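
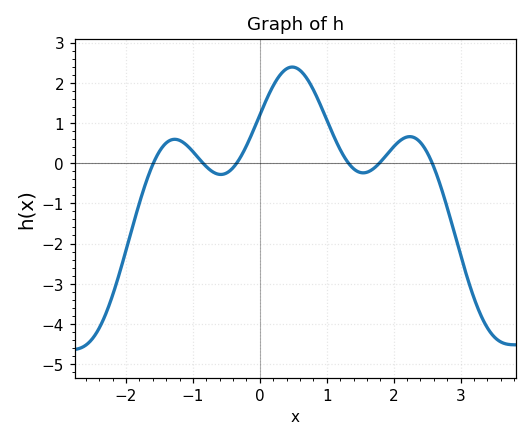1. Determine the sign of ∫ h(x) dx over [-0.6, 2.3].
positive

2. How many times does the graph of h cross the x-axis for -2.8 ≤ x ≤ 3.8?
6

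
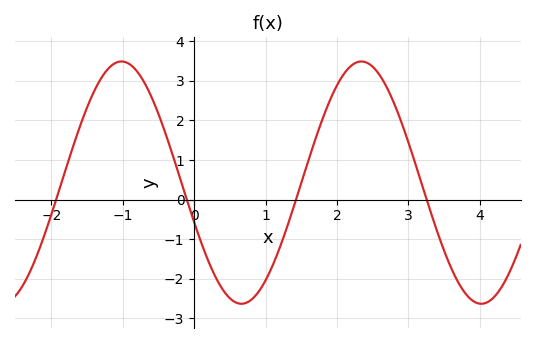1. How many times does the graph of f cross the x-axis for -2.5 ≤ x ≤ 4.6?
4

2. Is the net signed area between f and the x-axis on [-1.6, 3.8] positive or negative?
positive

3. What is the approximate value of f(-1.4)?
2.7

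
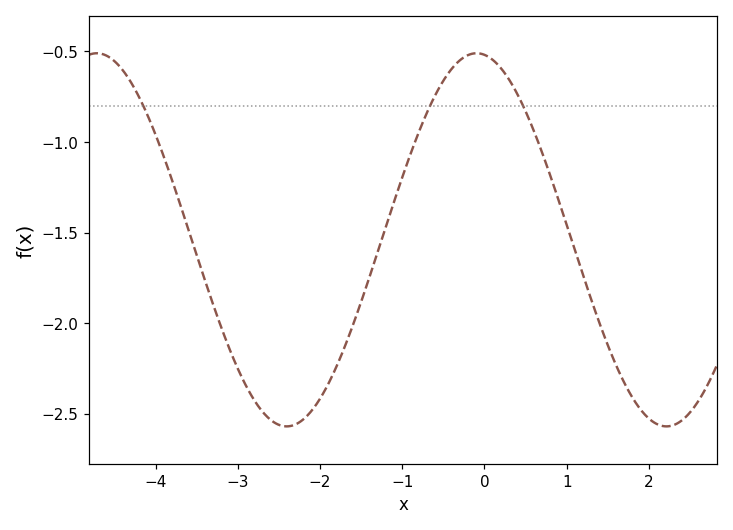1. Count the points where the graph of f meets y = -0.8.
3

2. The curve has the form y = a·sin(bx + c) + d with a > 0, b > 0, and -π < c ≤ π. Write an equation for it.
y = 1.03sin(1.4x + 1.7) - 1.54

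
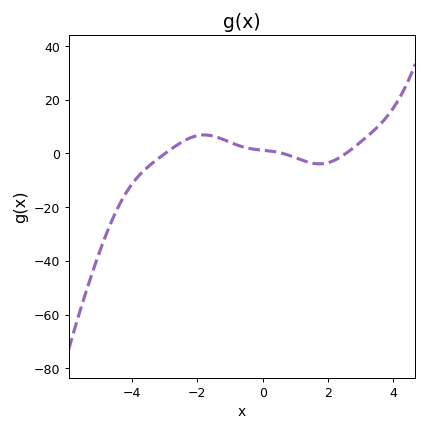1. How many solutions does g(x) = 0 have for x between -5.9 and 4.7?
3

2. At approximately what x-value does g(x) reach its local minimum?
1.74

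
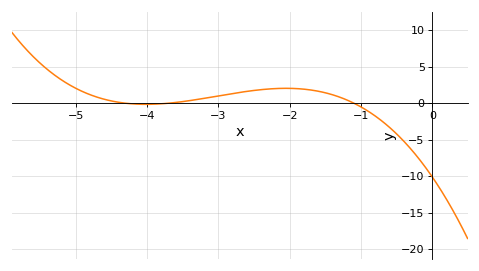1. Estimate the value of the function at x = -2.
2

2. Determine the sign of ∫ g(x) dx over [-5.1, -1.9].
positive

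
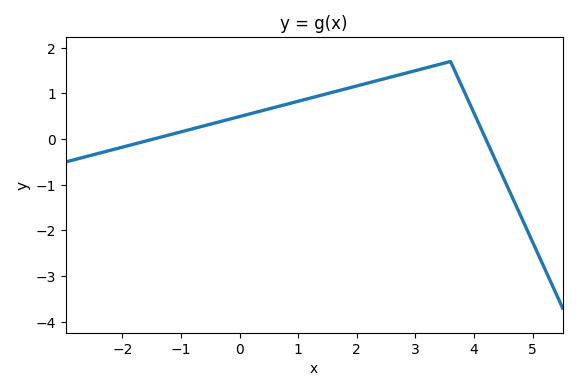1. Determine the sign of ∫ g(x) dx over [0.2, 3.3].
positive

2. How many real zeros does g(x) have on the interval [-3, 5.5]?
2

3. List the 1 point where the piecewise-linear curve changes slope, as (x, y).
(3.6, 1.7)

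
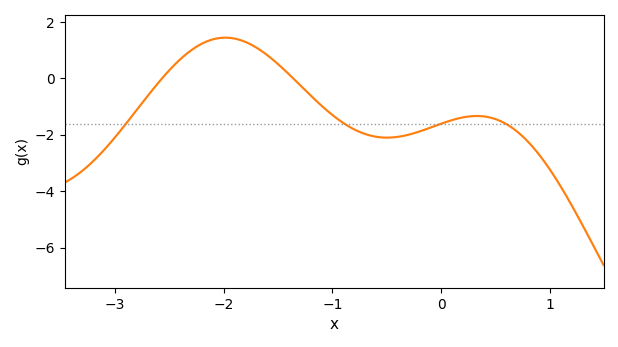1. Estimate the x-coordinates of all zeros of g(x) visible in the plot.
-2.6, -1.4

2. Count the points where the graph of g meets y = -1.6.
4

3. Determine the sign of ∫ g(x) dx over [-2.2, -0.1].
negative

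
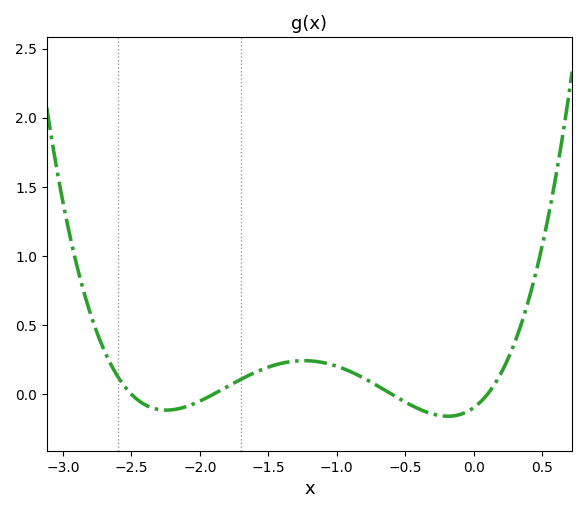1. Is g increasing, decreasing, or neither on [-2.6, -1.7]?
neither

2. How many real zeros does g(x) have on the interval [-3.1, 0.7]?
4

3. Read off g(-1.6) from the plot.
0.15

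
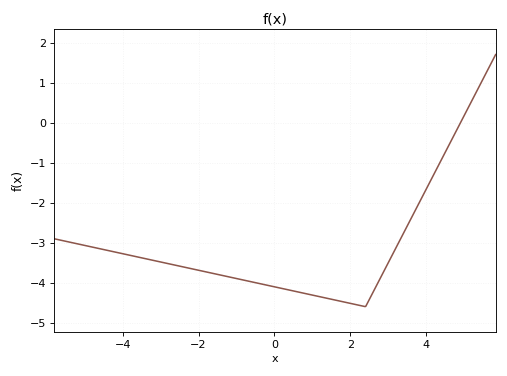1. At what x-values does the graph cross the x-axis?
4.9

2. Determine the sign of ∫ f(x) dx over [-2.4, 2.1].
negative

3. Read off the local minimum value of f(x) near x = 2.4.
-4.6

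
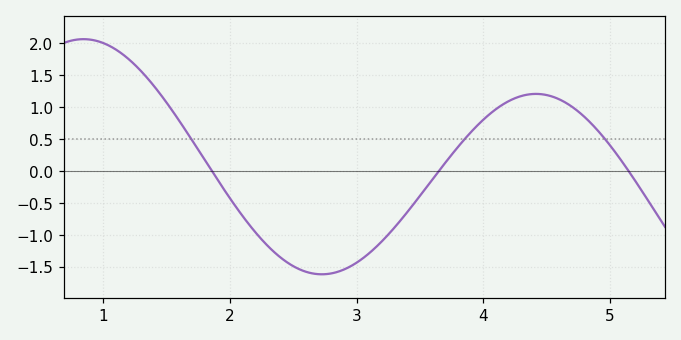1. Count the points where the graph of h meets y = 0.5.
3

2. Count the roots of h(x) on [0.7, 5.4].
3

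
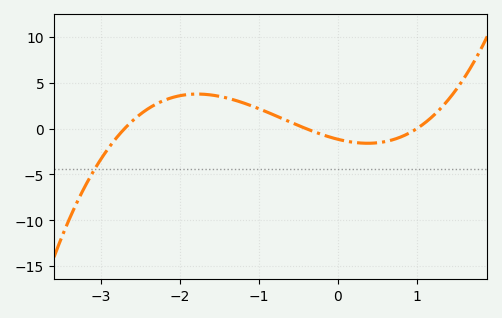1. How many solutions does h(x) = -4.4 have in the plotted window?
1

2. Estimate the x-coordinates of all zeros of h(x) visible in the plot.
-2.7, -0.4, 1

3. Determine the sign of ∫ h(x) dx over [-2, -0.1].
positive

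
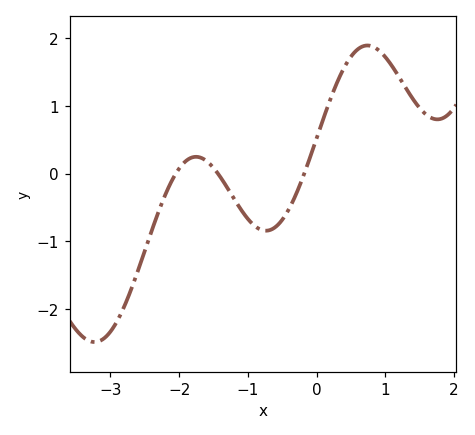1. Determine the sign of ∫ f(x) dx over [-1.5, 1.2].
positive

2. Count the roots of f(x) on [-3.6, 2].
3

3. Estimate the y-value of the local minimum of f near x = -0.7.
-0.8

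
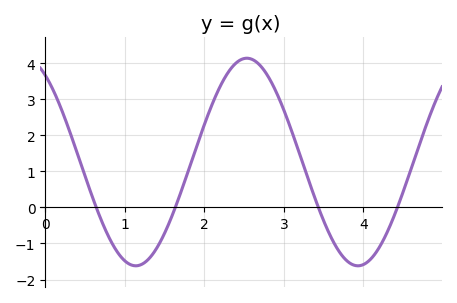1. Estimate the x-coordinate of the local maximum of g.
2.53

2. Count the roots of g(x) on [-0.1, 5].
4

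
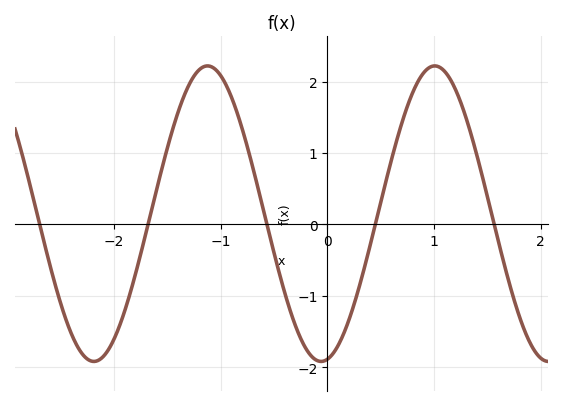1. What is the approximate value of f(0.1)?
-1.7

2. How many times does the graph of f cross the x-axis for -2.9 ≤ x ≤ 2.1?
5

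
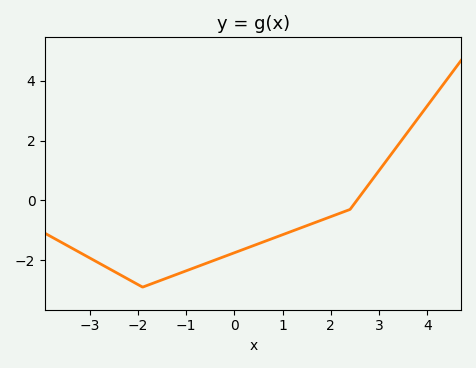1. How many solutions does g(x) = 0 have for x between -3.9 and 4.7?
1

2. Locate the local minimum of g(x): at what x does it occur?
-1.8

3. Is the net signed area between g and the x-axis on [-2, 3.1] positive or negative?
negative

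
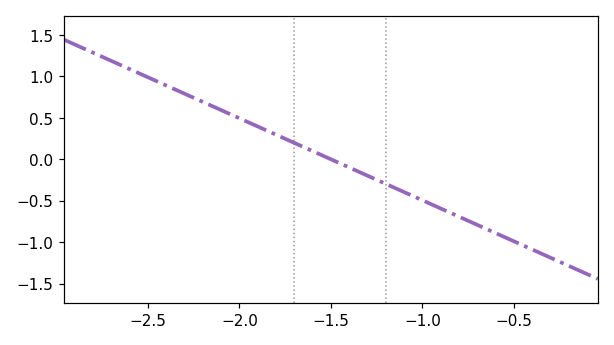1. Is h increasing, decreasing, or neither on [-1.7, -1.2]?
decreasing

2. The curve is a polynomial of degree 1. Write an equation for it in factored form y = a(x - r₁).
y = -0.99(x + 1.5)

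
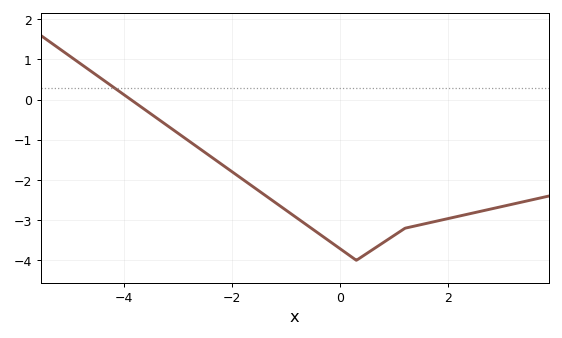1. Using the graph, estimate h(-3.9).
0.03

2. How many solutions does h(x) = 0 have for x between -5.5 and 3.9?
1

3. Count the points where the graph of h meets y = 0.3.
1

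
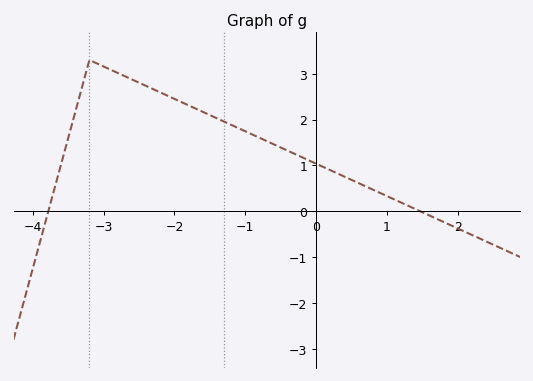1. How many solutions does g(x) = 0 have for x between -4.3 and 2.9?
2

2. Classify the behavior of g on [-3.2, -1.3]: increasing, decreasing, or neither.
decreasing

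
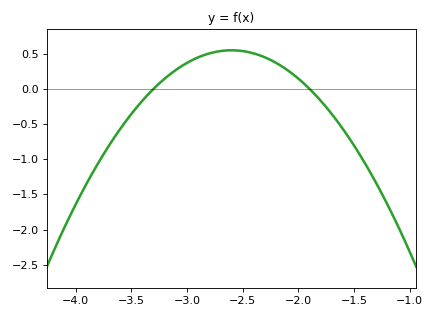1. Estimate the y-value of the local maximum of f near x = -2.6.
0.55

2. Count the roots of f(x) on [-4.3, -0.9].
2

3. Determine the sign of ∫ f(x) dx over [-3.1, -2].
positive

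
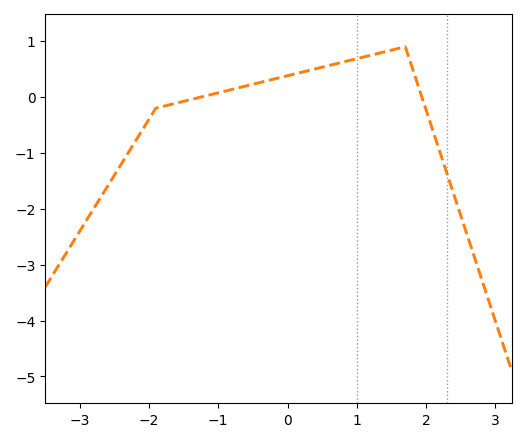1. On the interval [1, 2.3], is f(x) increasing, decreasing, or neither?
neither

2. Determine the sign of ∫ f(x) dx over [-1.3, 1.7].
positive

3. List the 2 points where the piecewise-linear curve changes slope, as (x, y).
(-1.9, -0.2); (1.7, 0.9)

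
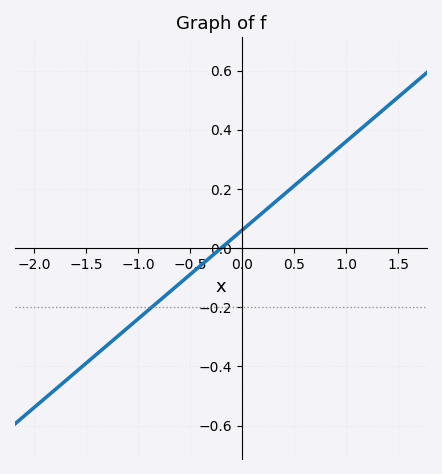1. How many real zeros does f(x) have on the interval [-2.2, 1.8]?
1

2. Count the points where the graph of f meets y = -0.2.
1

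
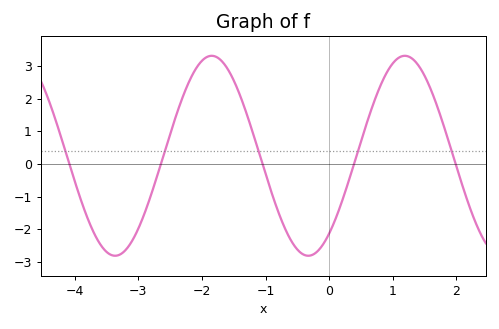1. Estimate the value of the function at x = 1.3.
3.23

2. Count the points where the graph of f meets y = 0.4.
5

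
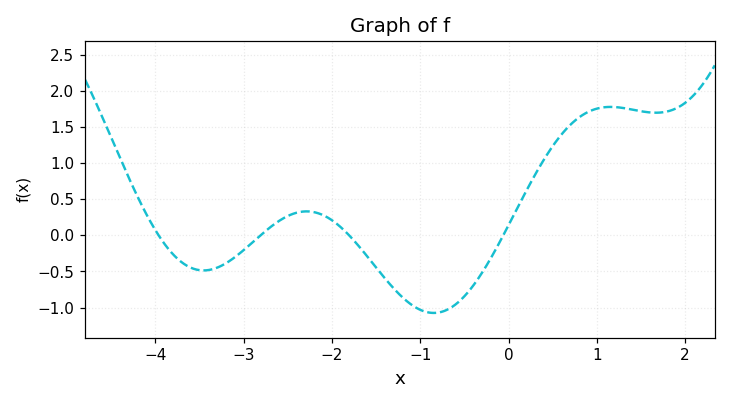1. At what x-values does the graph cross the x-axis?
-3.96, -2.81, -1.81, -0.06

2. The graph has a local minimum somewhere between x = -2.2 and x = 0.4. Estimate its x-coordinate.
-0.849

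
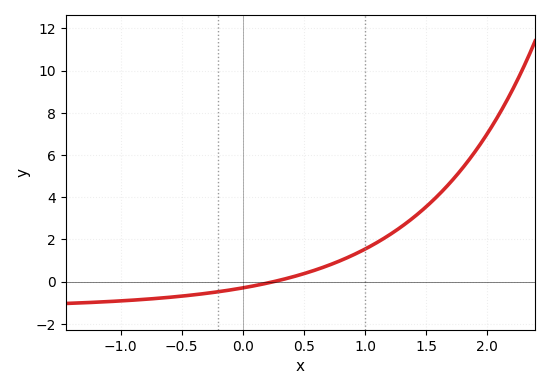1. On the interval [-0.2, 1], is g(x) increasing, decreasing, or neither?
increasing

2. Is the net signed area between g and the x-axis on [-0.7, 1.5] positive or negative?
positive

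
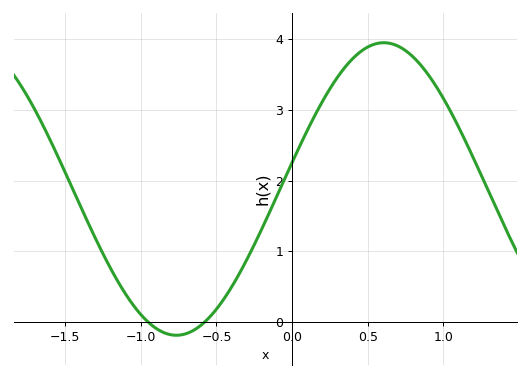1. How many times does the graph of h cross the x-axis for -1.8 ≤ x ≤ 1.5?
2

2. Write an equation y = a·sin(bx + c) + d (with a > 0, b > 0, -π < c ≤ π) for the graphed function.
y = 2.07sin(2.29x + 0.182) + 1.88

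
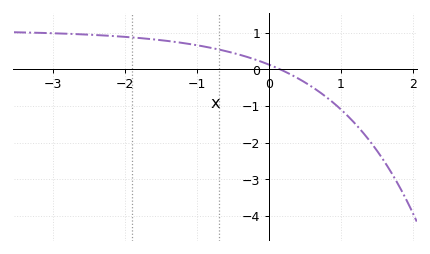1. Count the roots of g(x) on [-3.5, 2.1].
1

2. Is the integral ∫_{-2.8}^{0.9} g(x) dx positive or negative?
positive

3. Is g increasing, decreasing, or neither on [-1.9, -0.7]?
decreasing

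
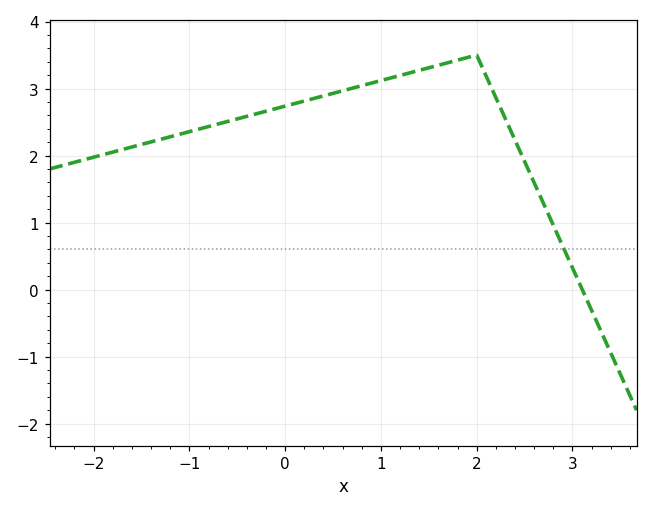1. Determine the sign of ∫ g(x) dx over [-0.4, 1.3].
positive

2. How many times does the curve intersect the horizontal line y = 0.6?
1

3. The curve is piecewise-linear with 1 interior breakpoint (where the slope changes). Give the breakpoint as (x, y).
(2, 3.5)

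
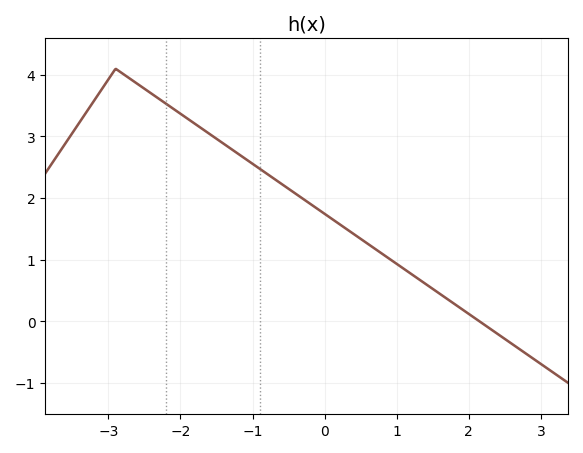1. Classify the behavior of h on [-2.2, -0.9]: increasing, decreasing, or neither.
decreasing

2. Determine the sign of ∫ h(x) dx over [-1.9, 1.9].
positive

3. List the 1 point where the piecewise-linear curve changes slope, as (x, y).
(-2.9, 4.1)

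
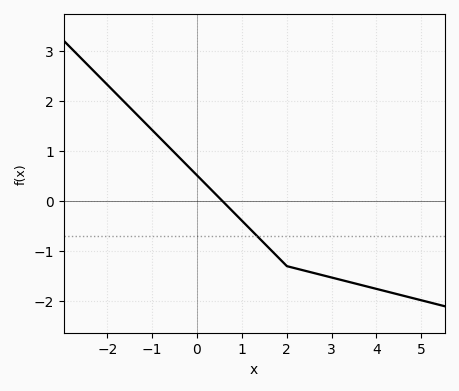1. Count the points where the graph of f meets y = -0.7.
1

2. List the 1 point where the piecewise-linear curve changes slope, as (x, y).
(2, -1.3)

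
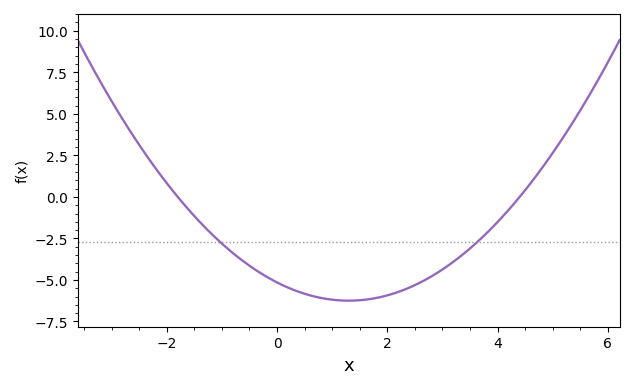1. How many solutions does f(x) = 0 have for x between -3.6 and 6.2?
2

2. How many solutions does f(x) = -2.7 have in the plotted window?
2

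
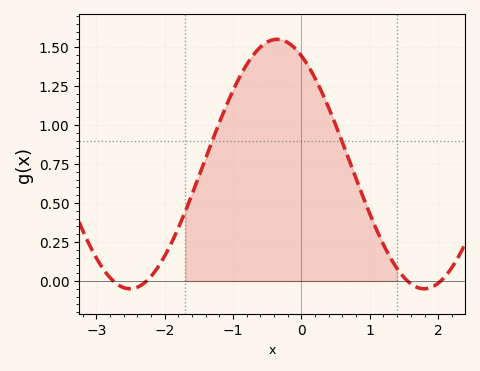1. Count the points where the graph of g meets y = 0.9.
2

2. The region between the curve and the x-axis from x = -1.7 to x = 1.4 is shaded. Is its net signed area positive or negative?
positive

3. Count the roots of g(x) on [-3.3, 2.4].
4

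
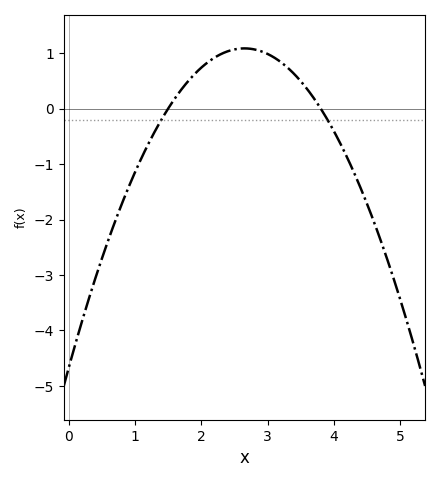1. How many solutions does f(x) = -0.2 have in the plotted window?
2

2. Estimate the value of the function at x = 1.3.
-0.41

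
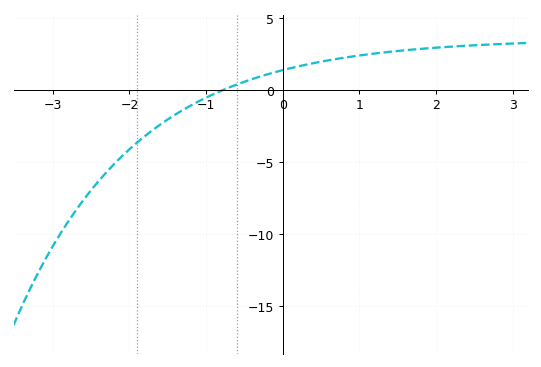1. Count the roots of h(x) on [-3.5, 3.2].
1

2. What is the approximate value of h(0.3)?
1.73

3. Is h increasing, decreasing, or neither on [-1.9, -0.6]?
increasing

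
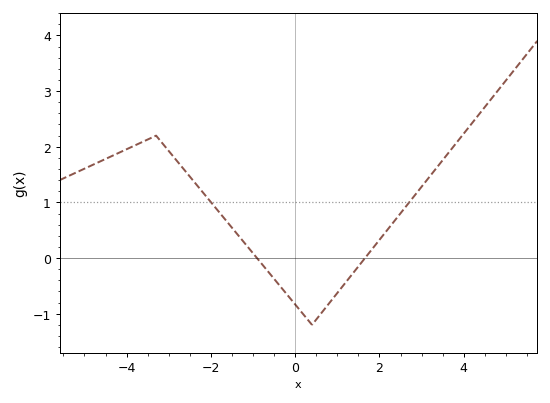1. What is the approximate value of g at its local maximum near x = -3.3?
2.2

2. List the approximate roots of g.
-1, 1.6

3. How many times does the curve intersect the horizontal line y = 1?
2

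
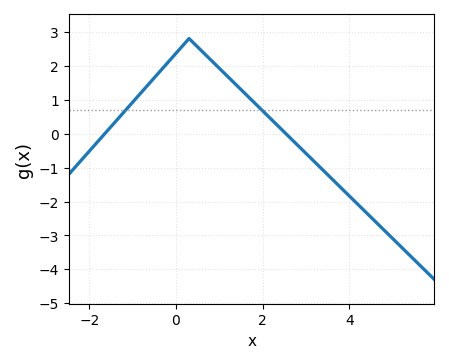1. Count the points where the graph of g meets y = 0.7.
2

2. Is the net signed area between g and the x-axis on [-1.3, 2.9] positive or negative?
positive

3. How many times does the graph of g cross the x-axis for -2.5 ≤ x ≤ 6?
2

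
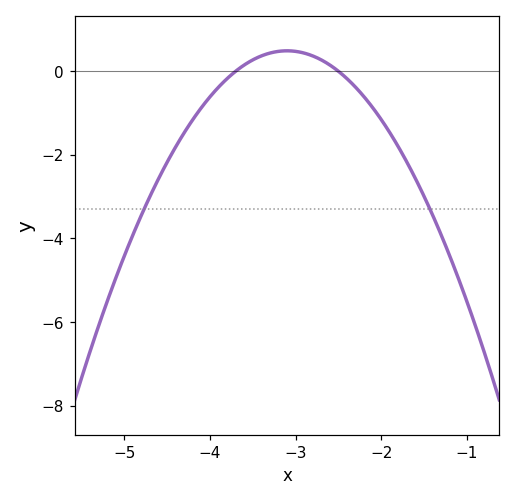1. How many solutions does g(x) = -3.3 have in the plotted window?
2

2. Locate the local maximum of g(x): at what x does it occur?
-3.1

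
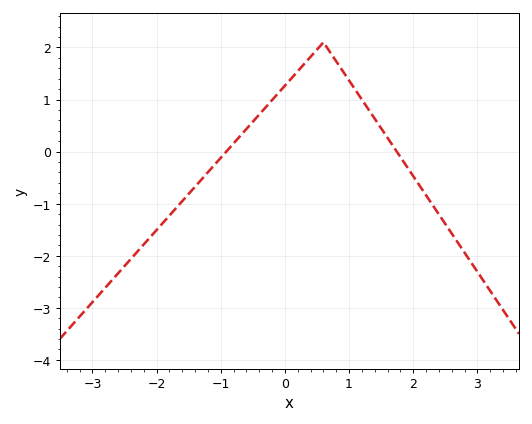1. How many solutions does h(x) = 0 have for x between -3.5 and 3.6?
2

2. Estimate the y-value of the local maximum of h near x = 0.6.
2.1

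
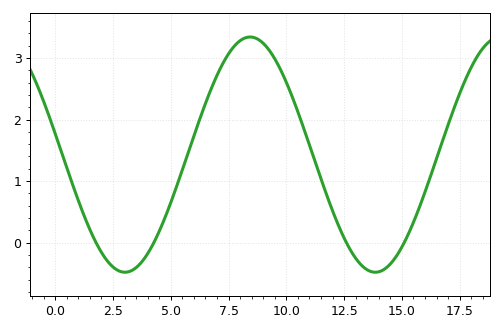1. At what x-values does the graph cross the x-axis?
2, 4.5, 12.5, 15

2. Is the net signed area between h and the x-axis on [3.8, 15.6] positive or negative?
positive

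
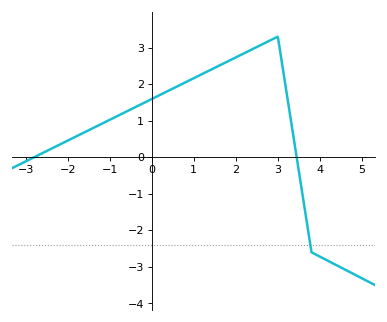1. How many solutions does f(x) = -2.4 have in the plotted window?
1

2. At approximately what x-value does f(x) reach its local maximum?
3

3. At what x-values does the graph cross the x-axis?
-2.8, 3.45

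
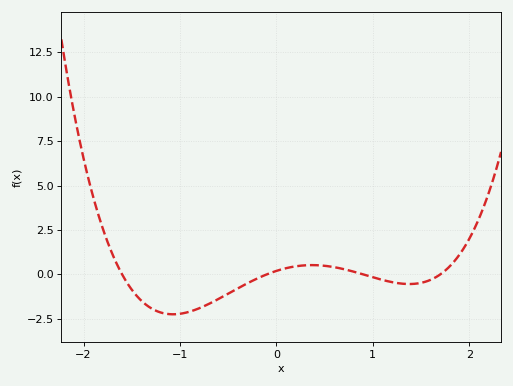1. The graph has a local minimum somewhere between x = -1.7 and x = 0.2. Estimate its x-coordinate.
-1.1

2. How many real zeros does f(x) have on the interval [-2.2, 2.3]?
4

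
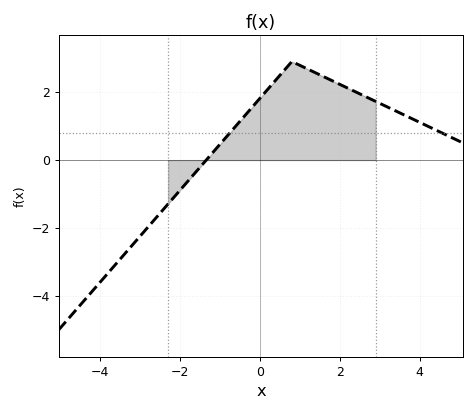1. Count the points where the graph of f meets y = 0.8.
2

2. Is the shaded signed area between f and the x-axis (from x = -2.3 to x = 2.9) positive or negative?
positive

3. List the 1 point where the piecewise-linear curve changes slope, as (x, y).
(0.8, 2.9)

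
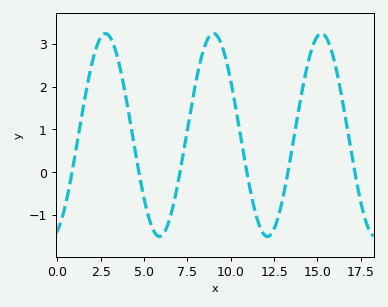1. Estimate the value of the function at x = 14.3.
2.3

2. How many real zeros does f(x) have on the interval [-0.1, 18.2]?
6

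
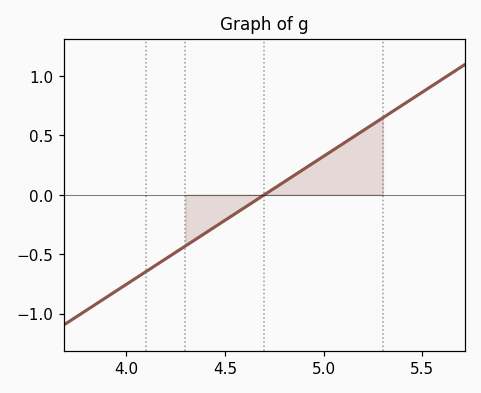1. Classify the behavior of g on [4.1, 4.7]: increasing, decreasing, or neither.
increasing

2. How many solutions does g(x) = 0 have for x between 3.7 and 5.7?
1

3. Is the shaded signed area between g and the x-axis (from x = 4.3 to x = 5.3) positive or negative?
positive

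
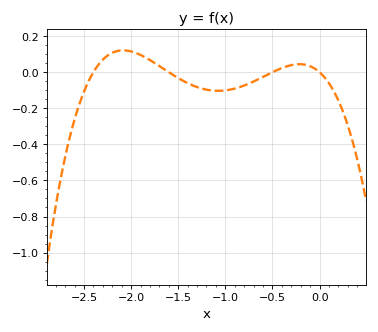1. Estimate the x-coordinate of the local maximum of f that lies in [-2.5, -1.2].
-2.1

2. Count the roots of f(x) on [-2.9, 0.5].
4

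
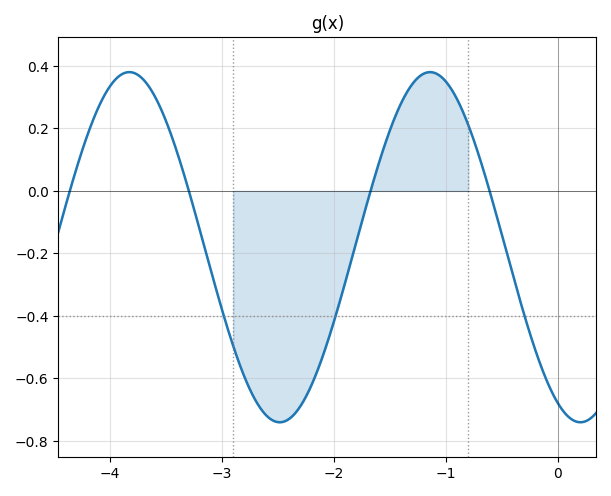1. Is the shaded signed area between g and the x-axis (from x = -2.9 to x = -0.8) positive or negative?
negative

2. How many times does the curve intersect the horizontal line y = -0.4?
3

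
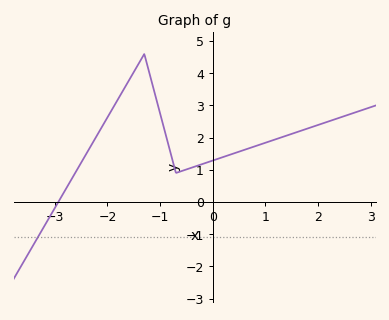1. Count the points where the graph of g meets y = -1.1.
1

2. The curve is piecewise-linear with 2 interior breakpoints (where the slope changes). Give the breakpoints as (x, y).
(-1.3, 4.6); (-0.7, 0.9)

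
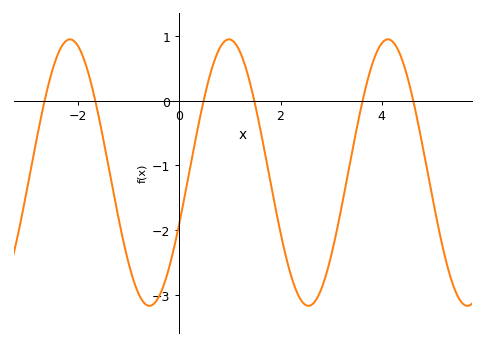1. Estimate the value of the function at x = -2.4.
0.7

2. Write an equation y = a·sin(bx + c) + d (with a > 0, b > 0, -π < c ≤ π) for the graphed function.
y = 2.06sin(2x - 0.39) - 1.11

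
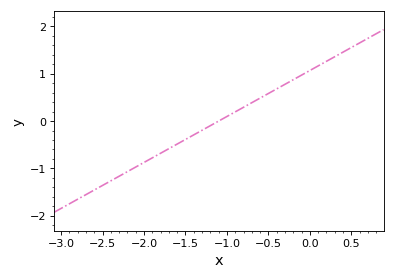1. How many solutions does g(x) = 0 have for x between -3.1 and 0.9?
1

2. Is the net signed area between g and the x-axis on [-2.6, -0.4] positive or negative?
negative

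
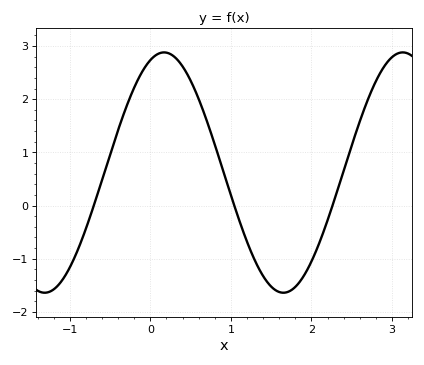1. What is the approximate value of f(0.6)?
2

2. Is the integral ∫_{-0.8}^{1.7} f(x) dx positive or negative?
positive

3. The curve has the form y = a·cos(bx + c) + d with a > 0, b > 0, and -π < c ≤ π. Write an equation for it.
y = 2.26cos(2.12x - 0.36) + 0.62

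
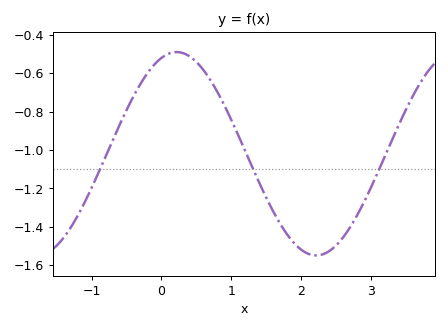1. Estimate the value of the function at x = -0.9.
-1.12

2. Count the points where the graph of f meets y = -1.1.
3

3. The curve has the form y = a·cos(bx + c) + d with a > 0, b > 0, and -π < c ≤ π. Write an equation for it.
y = 0.53cos(1.6x - 0.34) - 1.02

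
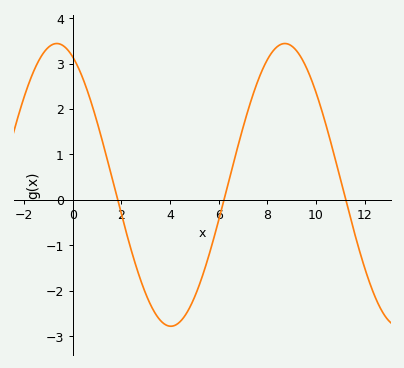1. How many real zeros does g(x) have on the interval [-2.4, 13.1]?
3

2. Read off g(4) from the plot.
-2.78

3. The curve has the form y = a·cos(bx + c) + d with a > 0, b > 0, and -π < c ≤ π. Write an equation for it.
y = 3.11cos(0.67x + 0.44) + 0.33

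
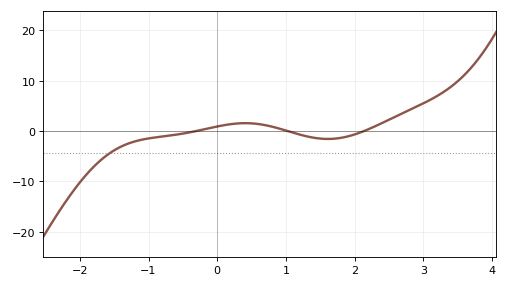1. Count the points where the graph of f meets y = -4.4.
1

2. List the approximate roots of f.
-0.308, 1.03, 2.14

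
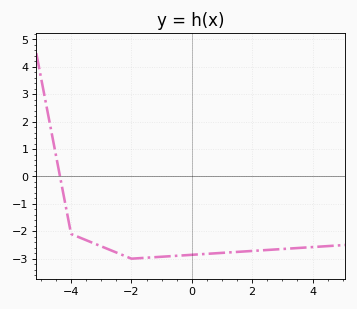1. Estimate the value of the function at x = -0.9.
-2.9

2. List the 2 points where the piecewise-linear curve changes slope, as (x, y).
(-4, -2.1); (-2, -3)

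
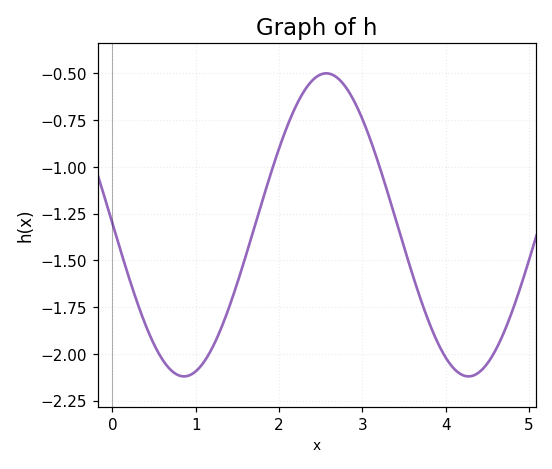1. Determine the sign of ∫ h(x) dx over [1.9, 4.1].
negative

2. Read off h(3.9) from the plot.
-1.94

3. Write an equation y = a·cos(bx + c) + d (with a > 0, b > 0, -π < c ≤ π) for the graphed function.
y = 0.81cos(1.84x + 1.56) - 1.31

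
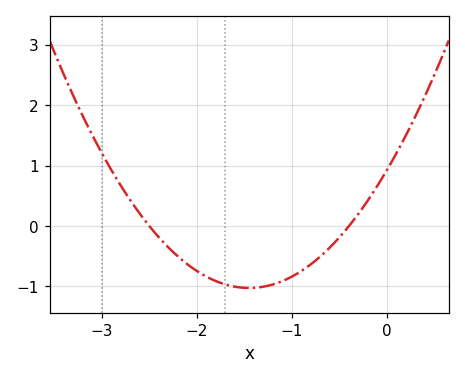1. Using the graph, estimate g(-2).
-0.7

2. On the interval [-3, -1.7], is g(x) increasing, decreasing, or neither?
decreasing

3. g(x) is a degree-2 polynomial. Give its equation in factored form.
y = 0.93(x + 2.5)(x + 0.4)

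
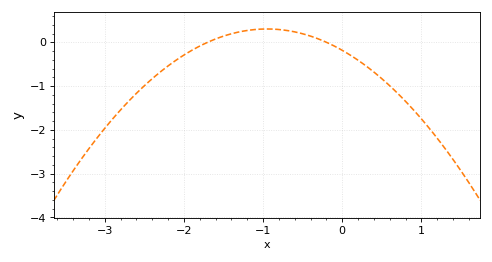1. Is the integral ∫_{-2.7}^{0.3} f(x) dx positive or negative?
negative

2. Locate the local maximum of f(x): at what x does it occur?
-0.95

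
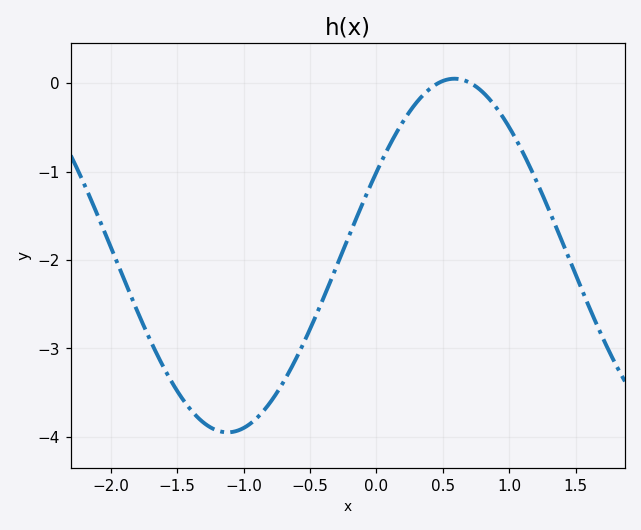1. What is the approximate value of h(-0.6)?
-3.1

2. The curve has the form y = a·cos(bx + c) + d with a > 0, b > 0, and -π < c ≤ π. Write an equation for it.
y = 2cos(1.84x - 1.08) - 1.95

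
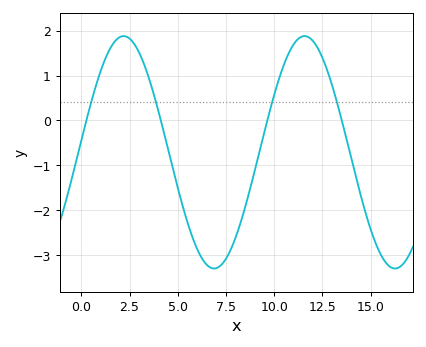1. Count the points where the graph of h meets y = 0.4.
4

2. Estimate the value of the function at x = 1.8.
1.79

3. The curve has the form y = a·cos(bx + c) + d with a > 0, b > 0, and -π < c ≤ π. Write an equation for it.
y = 2.59cos(0.67x - 1.47) - 0.71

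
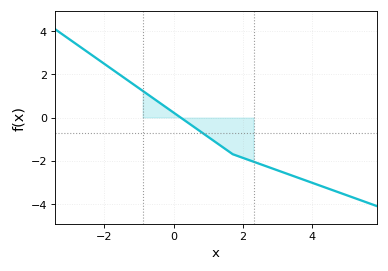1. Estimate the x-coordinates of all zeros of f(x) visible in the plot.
0.195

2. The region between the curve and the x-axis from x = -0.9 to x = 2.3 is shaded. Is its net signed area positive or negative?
negative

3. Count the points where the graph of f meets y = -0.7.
1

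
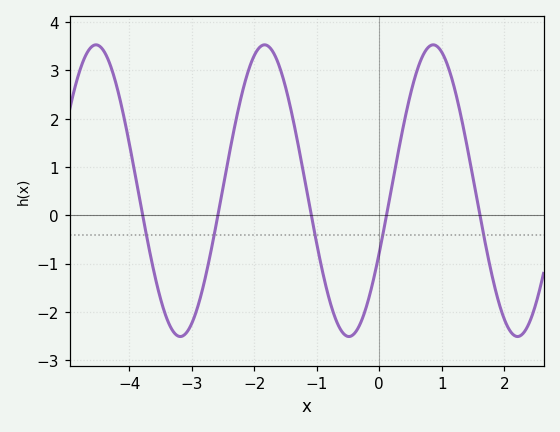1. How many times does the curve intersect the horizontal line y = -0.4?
5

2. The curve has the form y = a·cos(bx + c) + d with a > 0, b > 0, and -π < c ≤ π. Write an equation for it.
y = 3.02cos(2.33x - 2.01) + 0.51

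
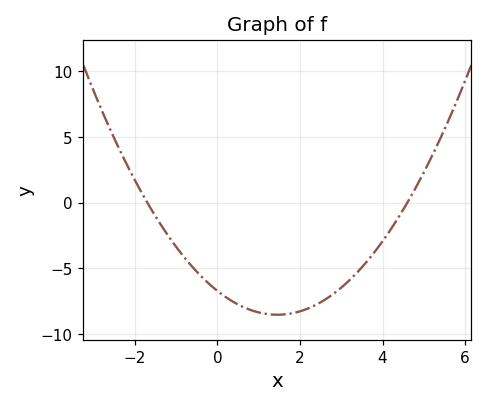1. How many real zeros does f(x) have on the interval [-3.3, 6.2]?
2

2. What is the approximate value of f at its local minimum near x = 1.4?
-8.53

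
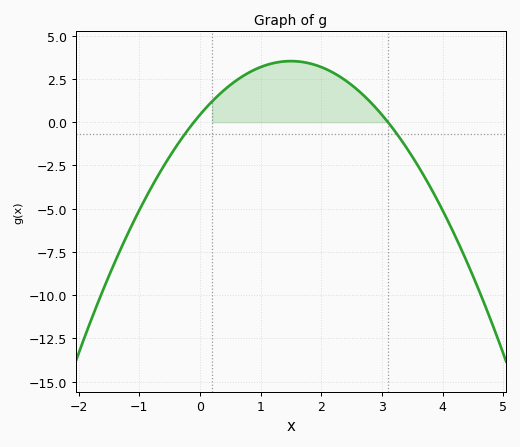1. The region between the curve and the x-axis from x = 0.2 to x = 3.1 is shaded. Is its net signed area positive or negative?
positive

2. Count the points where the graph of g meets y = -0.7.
2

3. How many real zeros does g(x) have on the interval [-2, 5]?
2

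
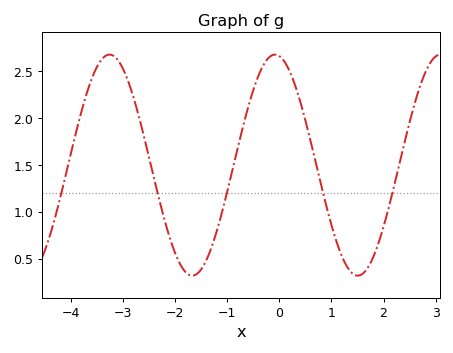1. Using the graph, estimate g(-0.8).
1.65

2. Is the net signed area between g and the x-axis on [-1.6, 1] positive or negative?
positive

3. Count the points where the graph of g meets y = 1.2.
5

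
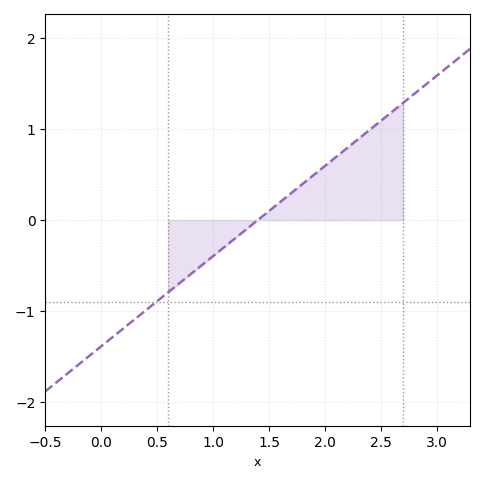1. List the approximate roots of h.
1.4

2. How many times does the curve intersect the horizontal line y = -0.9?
1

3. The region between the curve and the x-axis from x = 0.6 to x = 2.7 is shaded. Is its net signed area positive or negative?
positive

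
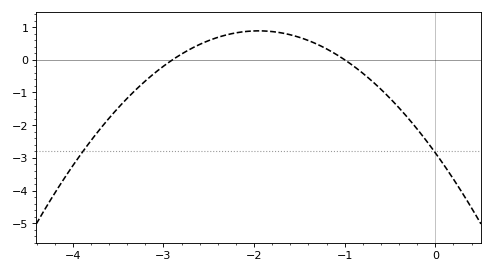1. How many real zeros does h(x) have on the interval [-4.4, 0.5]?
2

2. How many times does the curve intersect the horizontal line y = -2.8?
2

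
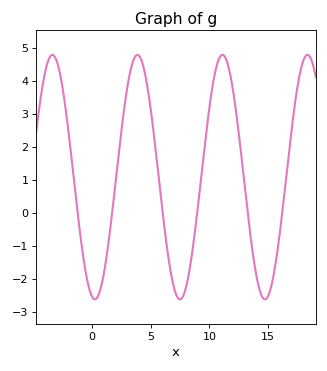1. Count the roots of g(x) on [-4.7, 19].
6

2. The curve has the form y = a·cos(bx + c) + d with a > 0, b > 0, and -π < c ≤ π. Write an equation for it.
y = 3.7cos(0.87x + 2.9) + 1.09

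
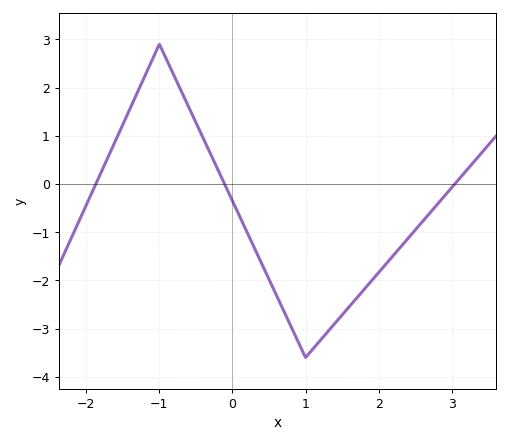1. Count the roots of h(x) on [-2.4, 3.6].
3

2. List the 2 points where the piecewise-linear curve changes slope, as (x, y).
(-1, 2.9); (1, -3.6)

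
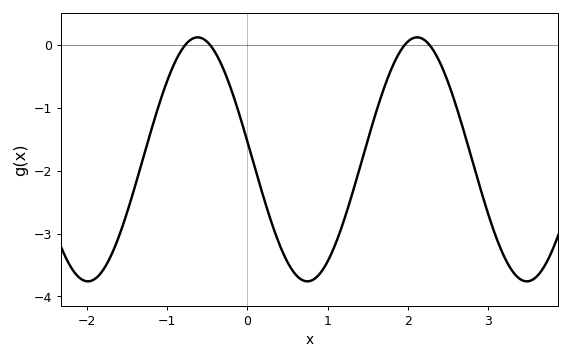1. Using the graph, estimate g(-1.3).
-1.82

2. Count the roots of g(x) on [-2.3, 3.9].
4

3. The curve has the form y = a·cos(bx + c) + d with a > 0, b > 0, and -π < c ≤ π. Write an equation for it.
y = 1.94cos(2.3x + 1.42) - 1.82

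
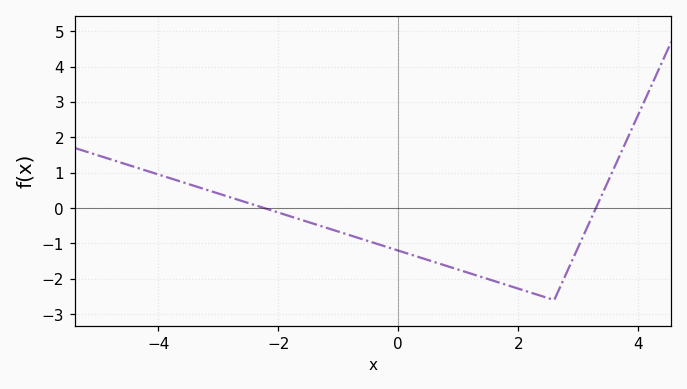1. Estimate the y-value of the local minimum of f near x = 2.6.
-2.6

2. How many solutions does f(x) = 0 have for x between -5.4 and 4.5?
2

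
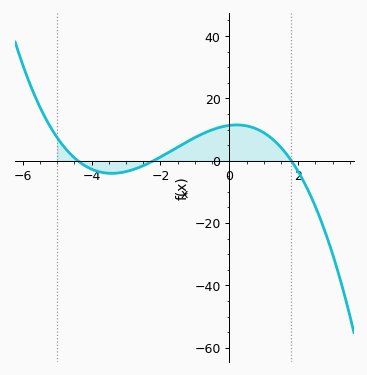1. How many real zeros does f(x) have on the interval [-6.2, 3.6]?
3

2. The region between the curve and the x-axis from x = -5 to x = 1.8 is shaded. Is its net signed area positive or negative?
positive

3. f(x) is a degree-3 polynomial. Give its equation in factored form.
y = -0.65(x + 4.4)(x + 2.2)(x - 1.8)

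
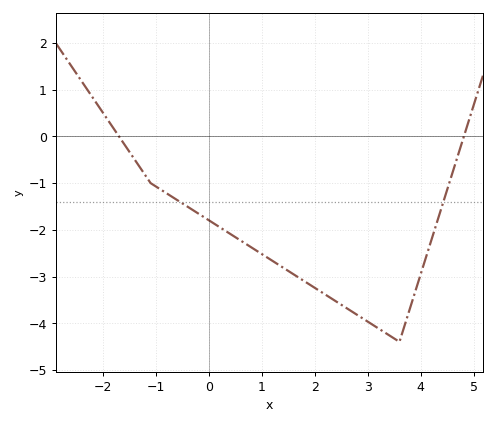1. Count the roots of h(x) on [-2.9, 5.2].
2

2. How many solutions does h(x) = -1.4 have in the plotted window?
2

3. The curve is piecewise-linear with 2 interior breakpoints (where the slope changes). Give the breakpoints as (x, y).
(-1.1, -1); (3.6, -4.4)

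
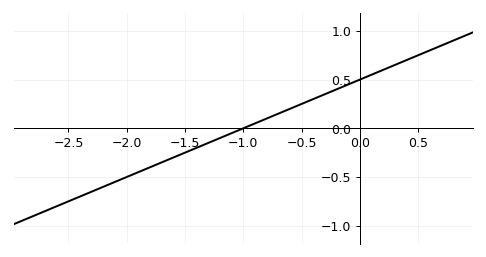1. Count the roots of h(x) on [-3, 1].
1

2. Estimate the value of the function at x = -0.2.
0.4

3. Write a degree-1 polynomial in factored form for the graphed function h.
y = 0.5(x + 1)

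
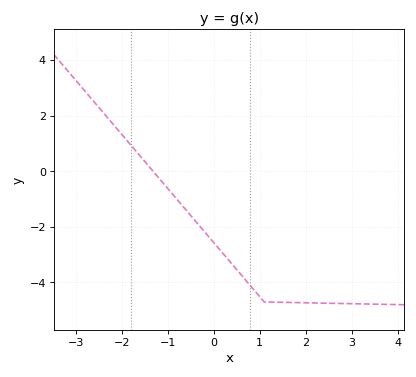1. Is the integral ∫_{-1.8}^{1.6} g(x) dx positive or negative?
negative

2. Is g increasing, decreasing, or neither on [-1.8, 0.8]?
decreasing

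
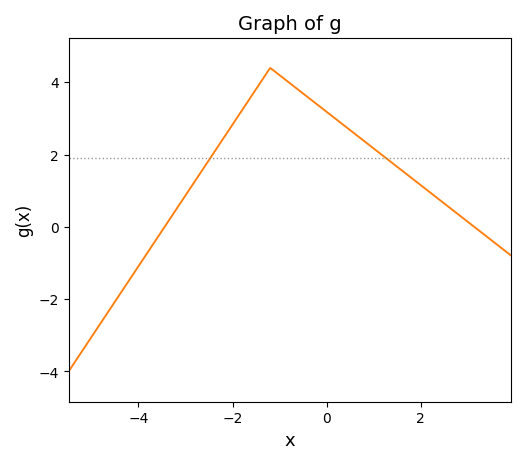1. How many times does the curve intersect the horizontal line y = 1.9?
2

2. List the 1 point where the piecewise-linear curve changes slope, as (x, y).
(-1.2, 4.4)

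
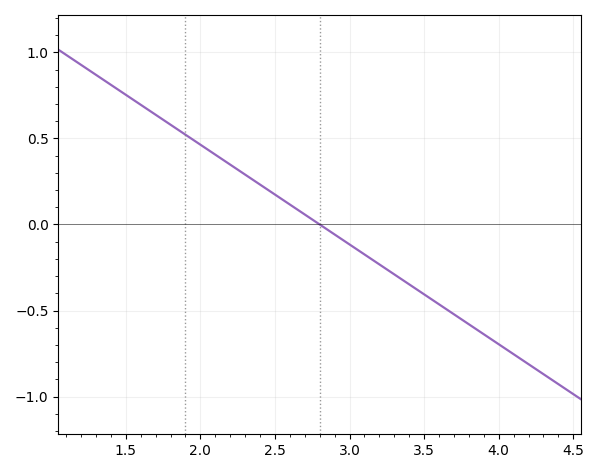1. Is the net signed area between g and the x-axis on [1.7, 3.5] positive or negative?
positive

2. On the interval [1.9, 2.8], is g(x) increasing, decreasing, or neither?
decreasing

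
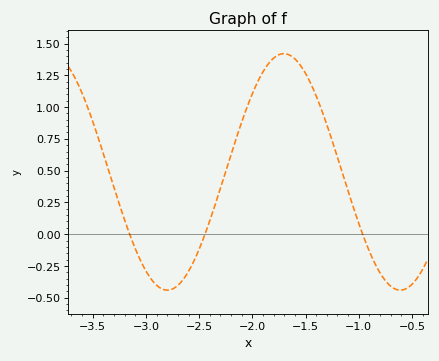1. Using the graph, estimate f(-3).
-0.3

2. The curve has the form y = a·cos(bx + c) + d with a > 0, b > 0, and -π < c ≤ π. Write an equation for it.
y = 0.93cos(2.9x - 1.4) + 0.49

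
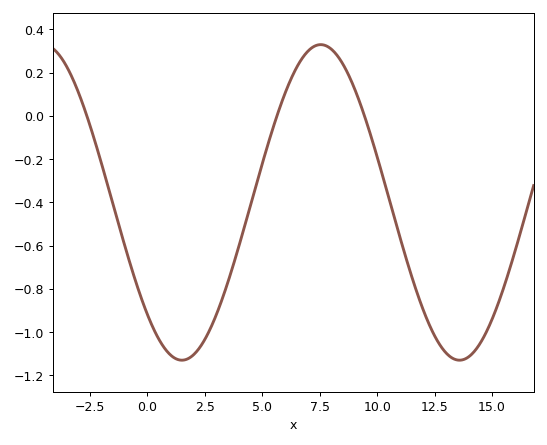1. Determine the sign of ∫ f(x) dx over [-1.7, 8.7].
negative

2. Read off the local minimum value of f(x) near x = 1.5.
-1.13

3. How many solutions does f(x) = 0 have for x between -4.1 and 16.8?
3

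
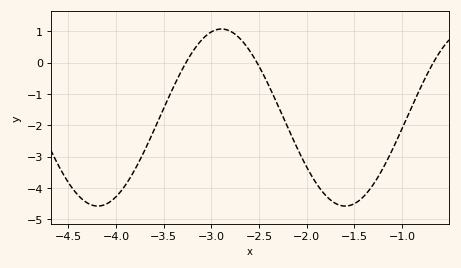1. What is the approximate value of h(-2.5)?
-0.1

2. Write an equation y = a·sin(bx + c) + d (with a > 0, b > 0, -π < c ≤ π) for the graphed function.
y = 2.83sin(2.4x + 2.3) - 1.75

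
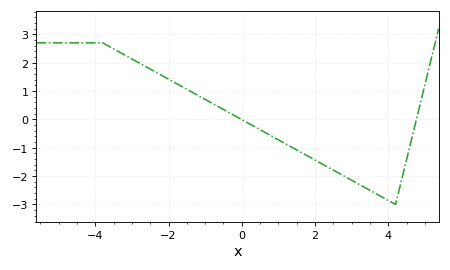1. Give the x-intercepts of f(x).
-0.011, 4.77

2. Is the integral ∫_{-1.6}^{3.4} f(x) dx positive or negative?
negative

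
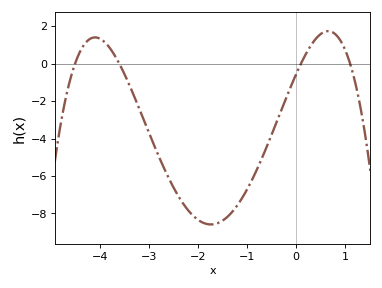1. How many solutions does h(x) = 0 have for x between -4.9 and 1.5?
4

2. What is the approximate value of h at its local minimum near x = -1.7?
-8.58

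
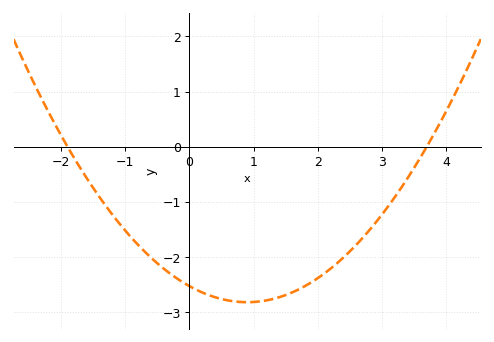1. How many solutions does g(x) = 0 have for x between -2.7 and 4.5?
2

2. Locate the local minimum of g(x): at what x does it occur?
0.9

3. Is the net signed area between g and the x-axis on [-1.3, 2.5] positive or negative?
negative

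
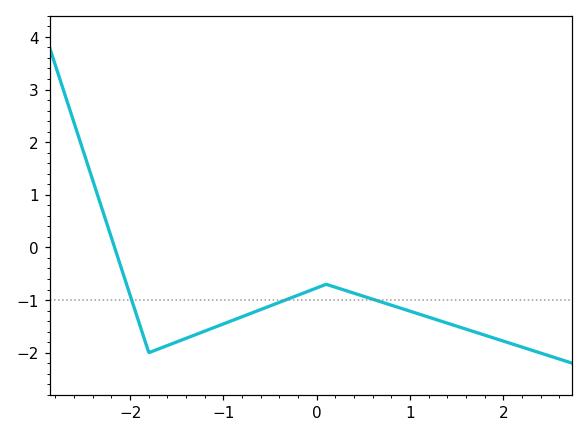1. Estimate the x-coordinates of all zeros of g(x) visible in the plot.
-2.17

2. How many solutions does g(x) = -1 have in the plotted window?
3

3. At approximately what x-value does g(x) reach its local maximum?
0.1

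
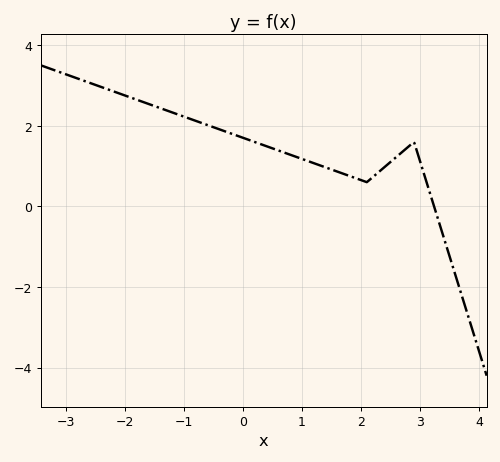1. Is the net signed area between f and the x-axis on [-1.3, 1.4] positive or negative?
positive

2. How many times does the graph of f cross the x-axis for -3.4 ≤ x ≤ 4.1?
1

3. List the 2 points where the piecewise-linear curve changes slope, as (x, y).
(2.1, 0.6); (2.9, 1.6)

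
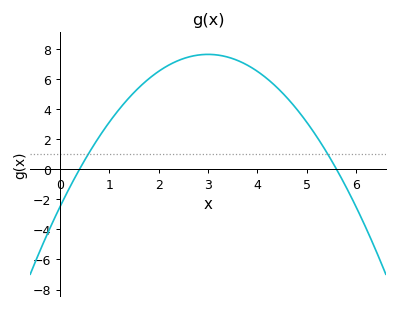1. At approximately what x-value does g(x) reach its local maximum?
3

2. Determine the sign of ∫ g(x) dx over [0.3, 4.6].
positive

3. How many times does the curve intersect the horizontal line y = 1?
2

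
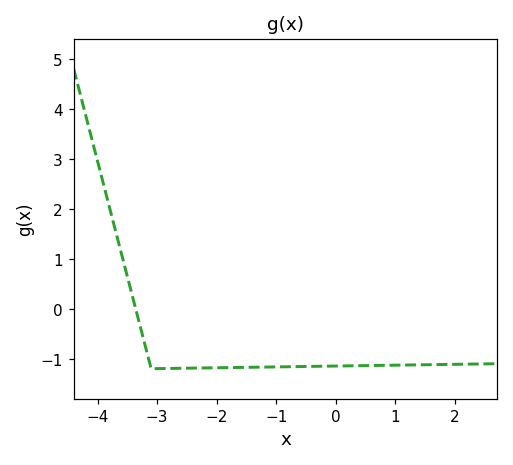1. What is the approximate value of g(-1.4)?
-1.17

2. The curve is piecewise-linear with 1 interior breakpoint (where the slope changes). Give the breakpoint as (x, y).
(-3.1, -1.2)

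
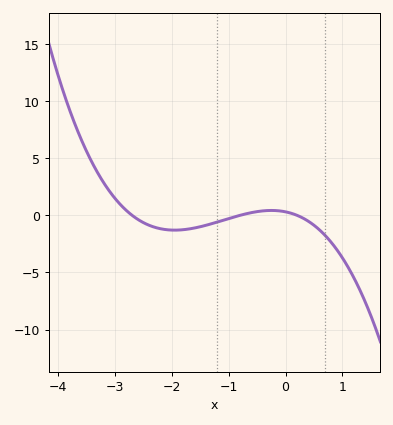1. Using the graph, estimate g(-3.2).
2.86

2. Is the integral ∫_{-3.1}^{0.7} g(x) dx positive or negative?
negative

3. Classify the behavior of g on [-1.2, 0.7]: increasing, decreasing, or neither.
neither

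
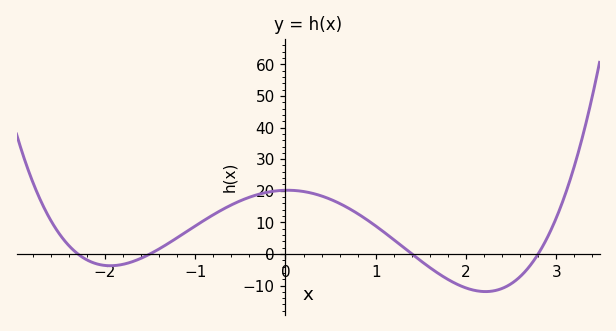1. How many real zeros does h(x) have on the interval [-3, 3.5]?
4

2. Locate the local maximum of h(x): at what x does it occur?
0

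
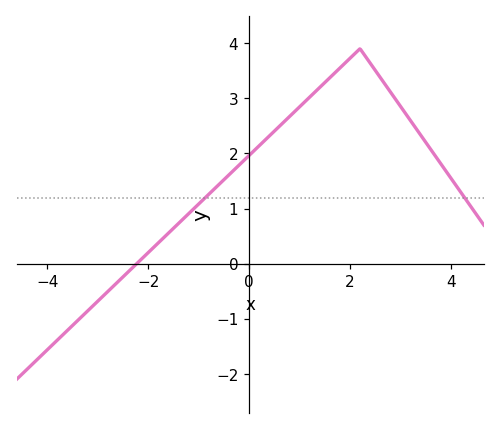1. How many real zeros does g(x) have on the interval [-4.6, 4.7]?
1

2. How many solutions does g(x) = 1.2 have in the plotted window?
2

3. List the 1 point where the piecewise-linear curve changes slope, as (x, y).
(2.2, 3.9)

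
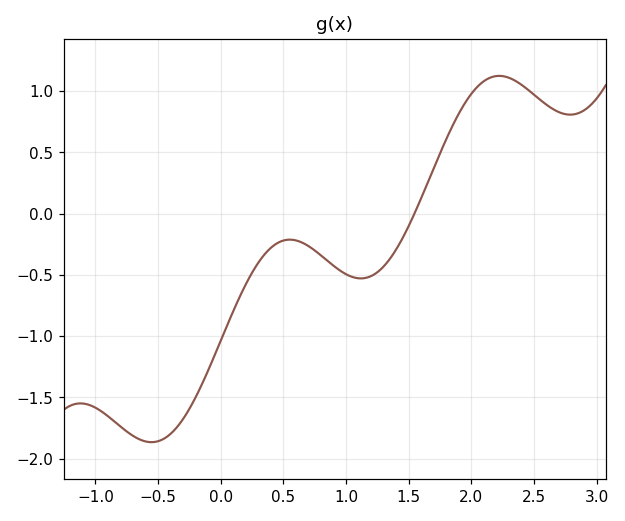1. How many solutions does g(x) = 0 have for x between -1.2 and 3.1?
1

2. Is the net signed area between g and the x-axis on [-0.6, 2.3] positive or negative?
negative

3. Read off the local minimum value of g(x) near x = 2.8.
0.8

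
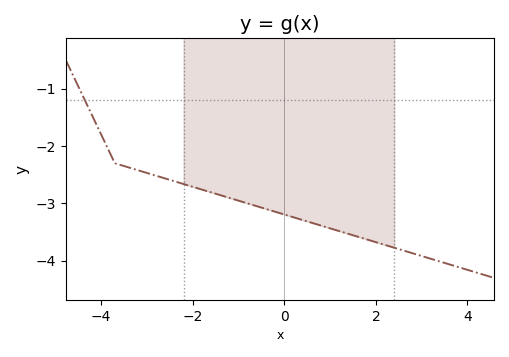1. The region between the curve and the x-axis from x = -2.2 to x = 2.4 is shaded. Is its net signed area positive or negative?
negative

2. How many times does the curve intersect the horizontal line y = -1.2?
1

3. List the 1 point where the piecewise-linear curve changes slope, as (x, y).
(-3.7, -2.3)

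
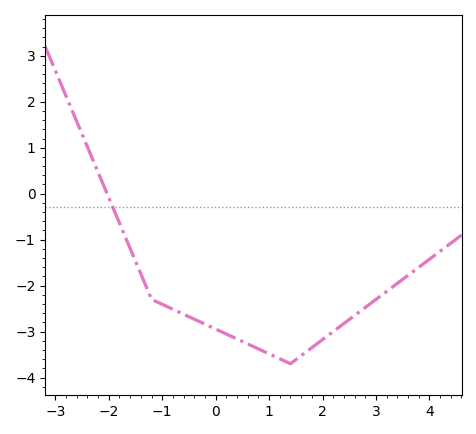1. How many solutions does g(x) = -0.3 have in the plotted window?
1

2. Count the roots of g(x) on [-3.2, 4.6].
1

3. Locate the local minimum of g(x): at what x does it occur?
1.4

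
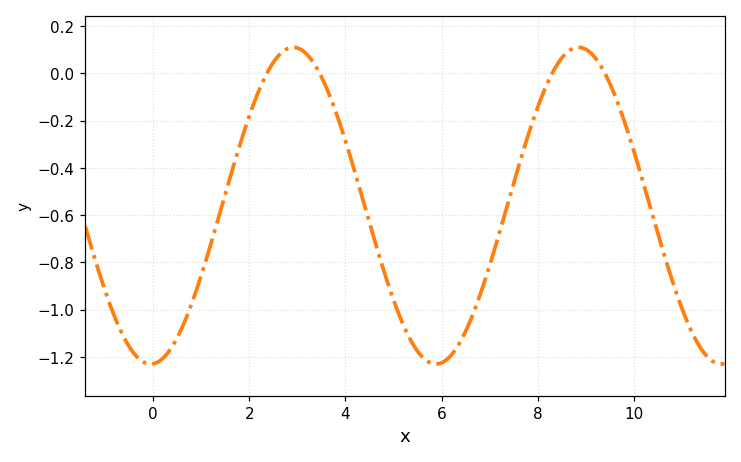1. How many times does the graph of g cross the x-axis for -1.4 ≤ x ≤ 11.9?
4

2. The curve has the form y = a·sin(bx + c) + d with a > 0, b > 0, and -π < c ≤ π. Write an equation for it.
y = 0.67sin(1.06x - 1.52) - 0.56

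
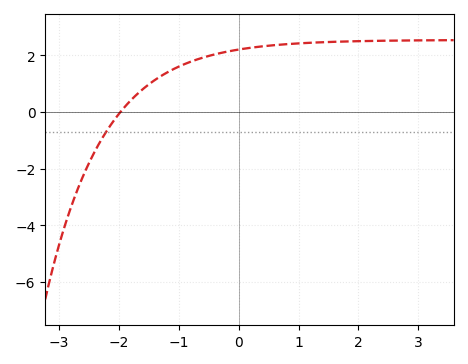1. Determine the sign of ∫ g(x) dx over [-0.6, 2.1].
positive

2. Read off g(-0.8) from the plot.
1.8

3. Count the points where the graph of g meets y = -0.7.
1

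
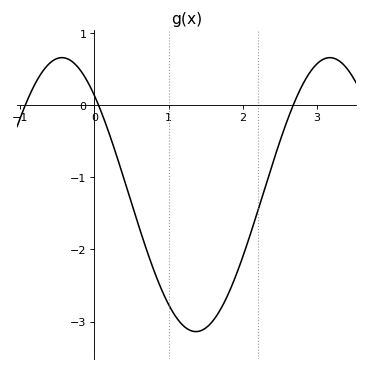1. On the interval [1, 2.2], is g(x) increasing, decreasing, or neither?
neither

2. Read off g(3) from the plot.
0.6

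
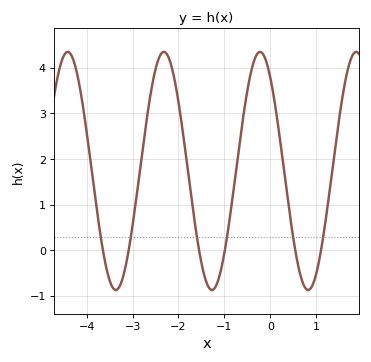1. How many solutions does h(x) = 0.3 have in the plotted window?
6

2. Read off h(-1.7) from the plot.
1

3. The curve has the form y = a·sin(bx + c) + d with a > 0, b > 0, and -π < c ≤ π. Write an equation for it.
y = 2.61sin(3x + 2.2) + 1.74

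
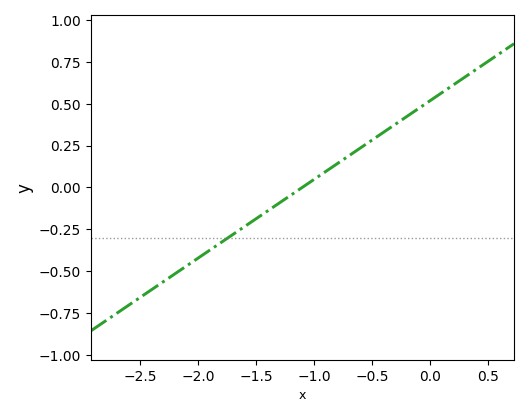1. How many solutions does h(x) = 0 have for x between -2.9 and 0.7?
1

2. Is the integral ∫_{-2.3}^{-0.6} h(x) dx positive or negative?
negative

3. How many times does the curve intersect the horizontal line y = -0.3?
1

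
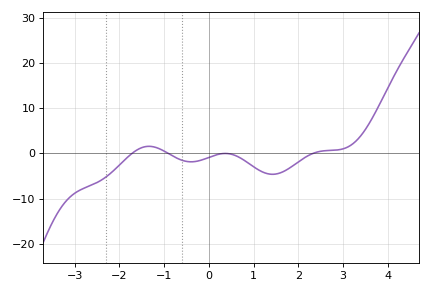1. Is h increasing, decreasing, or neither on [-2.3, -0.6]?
neither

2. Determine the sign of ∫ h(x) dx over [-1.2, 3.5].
negative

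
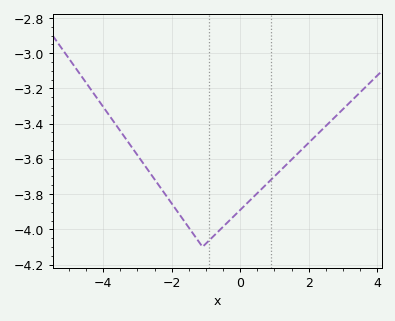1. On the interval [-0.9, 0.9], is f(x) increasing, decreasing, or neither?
increasing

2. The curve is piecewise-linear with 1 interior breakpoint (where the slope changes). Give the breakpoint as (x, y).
(-1.1, -4.1)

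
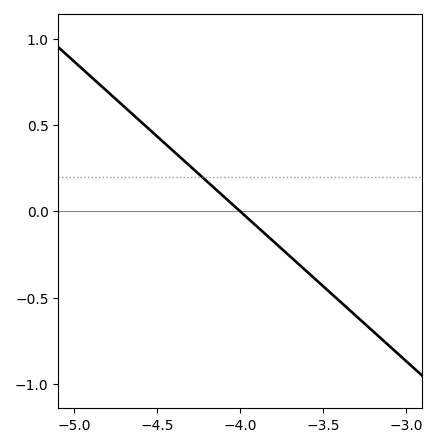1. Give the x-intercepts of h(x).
-4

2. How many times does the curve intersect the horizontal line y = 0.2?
1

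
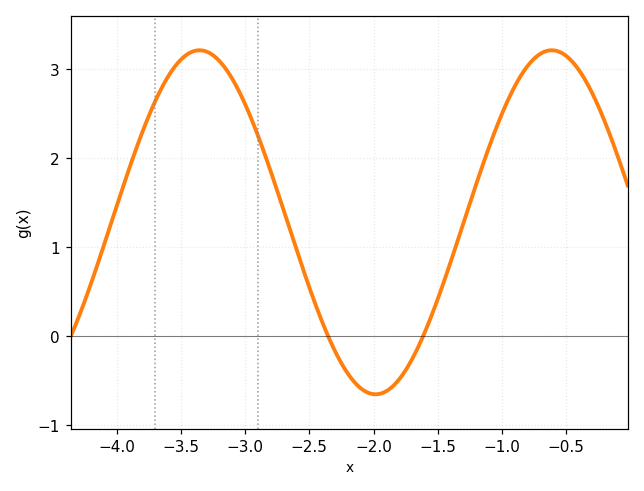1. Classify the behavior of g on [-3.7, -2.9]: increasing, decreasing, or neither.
neither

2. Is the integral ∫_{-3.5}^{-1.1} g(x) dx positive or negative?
positive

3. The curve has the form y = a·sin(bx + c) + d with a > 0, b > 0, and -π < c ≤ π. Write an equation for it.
y = 1.93sin(2.3x + 3) + 1.28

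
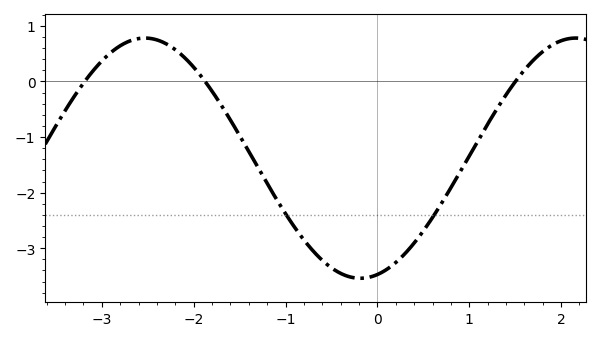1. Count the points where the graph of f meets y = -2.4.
2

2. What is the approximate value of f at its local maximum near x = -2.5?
0.8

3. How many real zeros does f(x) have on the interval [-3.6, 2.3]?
3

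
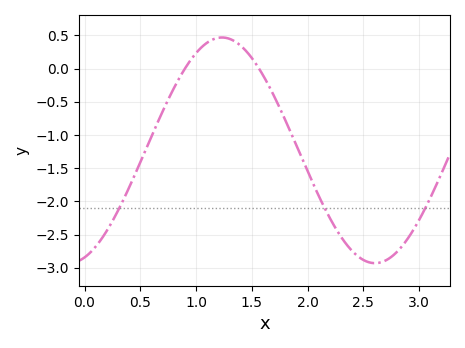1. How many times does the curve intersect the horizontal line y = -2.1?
3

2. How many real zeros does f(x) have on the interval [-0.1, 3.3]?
2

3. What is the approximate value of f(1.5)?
0.15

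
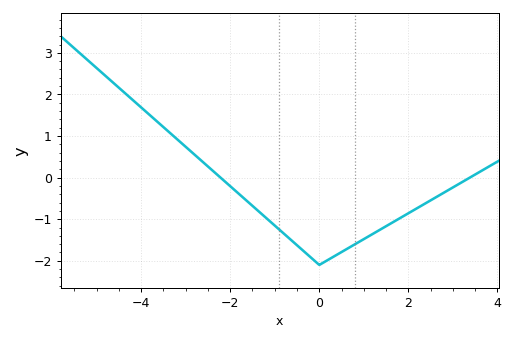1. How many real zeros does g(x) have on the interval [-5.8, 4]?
2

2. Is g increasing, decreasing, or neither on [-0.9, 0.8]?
neither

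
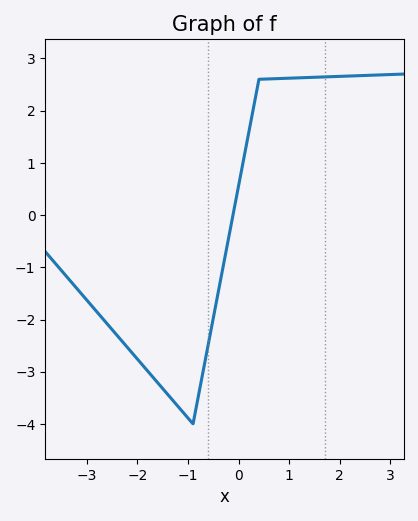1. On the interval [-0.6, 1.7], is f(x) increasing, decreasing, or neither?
increasing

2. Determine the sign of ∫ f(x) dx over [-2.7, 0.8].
negative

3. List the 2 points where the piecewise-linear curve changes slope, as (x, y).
(-0.9, -4); (0.4, 2.6)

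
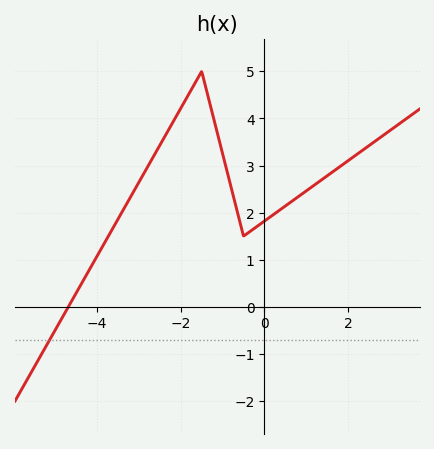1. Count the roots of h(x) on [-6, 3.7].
1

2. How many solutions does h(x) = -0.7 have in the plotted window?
1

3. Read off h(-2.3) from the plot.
3.75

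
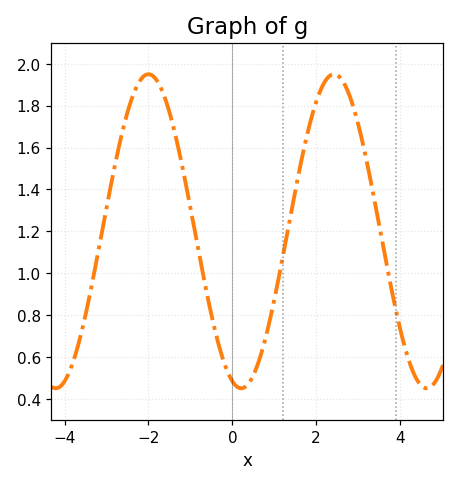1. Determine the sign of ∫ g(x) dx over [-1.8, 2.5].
positive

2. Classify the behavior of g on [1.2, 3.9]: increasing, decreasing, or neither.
neither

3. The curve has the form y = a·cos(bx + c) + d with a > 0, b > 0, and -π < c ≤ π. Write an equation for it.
y = 0.75cos(1.42x + 2.84) + 1.2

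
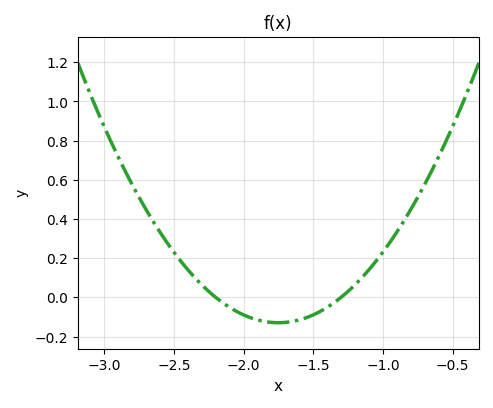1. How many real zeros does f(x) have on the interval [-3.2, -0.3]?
2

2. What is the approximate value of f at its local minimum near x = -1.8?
-0.13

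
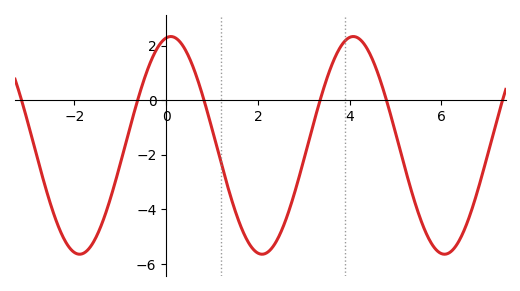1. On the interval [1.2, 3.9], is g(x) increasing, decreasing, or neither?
neither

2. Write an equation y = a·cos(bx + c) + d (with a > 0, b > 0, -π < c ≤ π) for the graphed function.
y = 3.99cos(1.58x - 0.16) - 1.66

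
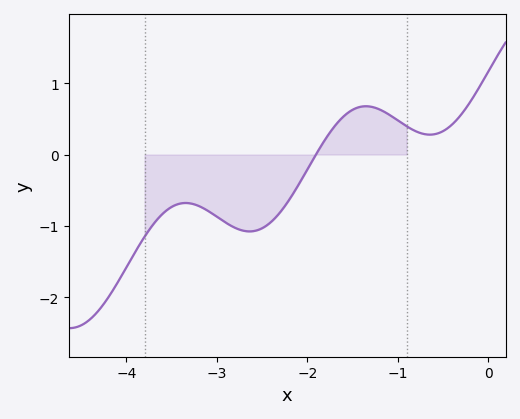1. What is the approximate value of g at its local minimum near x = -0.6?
0.3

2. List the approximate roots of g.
-1.9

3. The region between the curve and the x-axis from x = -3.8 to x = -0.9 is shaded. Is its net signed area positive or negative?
negative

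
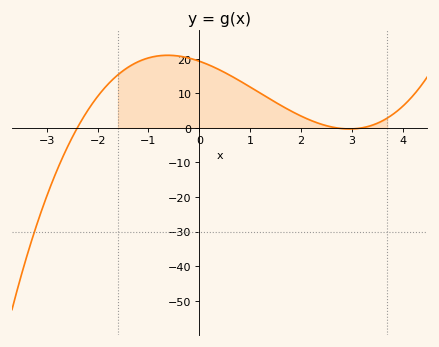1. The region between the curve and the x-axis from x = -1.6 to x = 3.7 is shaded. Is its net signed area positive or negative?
positive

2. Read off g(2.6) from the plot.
0.279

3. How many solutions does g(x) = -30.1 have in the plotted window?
1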